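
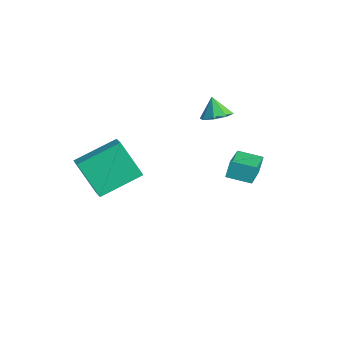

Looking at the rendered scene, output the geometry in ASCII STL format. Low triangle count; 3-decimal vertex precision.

solid 
facet normal 0.500 -0.049 -0.865
outer loop
vertex -0.373 2.958 0.914
vertex -0.868 3.396 0.603
vertex -0.239 3.498 0.961
endloop
endfacet
facet normal 0.415 -0.181 0.892
outer loop
vertex -0.373 2.958 0.914
vertex -0.239 3.498 0.961
vertex -1.372 3.444 1.477
endloop
endfacet
facet normal 0.500 -0.047 -0.865
outer loop
vertex -0.239 3.498 0.961
vertex -0.868 3.396 0.603
vertex -0.474 3.979 0.799
endloop
endfacet
facet normal 0.353 0.449 0.821
outer loop
vertex -0.239 3.498 0.961
vertex -0.474 3.979 0.799
vertex -1.372 3.444 1.477
endloop
endfacet
facet normal 0.501 -0.048 -0.864
outer loop
vertex -0.474 3.979 0.799
vertex -0.868 3.396 0.603
vertex -0.939 4.118 0.522
endloop
endfacet
facet normal -0.079 0.831 0.550
outer loop
vertex -0.474 3.979 0.799
vertex -0.939 4.118 0.522
vertex -1.372 3.444 1.477
endloop
endfacet
facet normal 0.500 -0.048 -0.865
outer loop
vertex -0.939 4.118 0.522
vertex -0.868 3.396 0.603
vertex -1.362 3.834 0.293
endloop
endfacet
facet normal -0.627 0.741 0.239
outer loop
vertex -0.939 4.118 0.522
vertex -1.362 3.834 0.293
vertex -1.372 3.444 1.477
endloop
endfacet
facet normal 0.500 -0.049 -0.865
outer loop
vertex -1.362 3.834 0.293
vertex -0.868 3.396 0.603
vertex -1.496 3.293 0.246
endloop
endfacet
facet normal -0.970 0.234 0.069
outer loop
vertex -1.362 3.834 0.293
vertex -1.496 3.293 0.246
vertex -1.372 3.444 1.477
endloop
endfacet
facet normal 0.500 -0.047 -0.865
outer loop
vertex -1.496 3.293 0.246
vertex -0.868 3.396 0.603
vertex -1.261 2.813 0.408
endloop
endfacet
facet normal -0.907 -0.397 0.140
outer loop
vertex -1.496 3.293 0.246
vertex -1.261 2.813 0.408
vertex -1.372 3.444 1.477
endloop
endfacet
facet normal 0.500 -0.048 -0.864
outer loop
vertex -1.261 2.813 0.408
vertex -0.868 3.396 0.603
vertex -0.796 2.674 0.685
endloop
endfacet
facet normal -0.477 -0.778 0.410
outer loop
vertex -1.261 2.813 0.408
vertex -0.796 2.674 0.685
vertex -1.372 3.444 1.477
endloop
endfacet
facet normal 0.500 -0.048 -0.864
outer loop
vertex -0.796 2.674 0.685
vertex -0.868 3.396 0.603
vertex -0.373 2.958 0.914
endloop
endfacet
facet normal 0.072 -0.689 0.722
outer loop
vertex -0.796 2.674 0.685
vertex -0.373 2.958 0.914
vertex -1.372 3.444 1.477
endloop
endfacet
facet normal -0.706 -0.694 0.143
outer loop
vertex 2.575 1.944 0.776
vertex 1.281 3.101 0.002
vertex 2.735 1.629 0.036
endloop
endfacet
facet normal 0.681 -0.610 0.407
outer loop
vertex 3.519 2.399 -0.122
vertex 2.575 1.944 0.776
vertex 2.735 1.629 0.036
endloop
endfacet
facet normal -0.706 -0.694 0.142
outer loop
vertex 2.735 1.629 0.036
vertex 1.281 3.101 0.002
vertex 1.442 2.786 -0.738
endloop
endfacet
facet normal 0.196 -0.385 -0.902
outer loop
vertex 1.442 2.786 -0.738
vertex 3.519 2.399 -0.122
vertex 2.735 1.629 0.036
endloop
endfacet
facet normal -0.196 0.384 0.902
outer loop
vertex 2.575 1.944 0.776
vertex 2.065 3.871 -0.156
vertex 1.281 3.101 0.002
endloop
endfacet
facet normal 0.681 -0.609 0.407
outer loop
vertex 3.358 2.714 0.618
vertex 2.575 1.944 0.776
vertex 3.519 2.399 -0.122
endloop
endfacet
facet normal -0.196 0.384 0.902
outer loop
vertex 3.358 2.714 0.618
vertex 2.065 3.871 -0.156
vertex 2.575 1.944 0.776
endloop
endfacet
facet normal -0.680 0.609 -0.407
outer loop
vertex 1.281 3.101 0.002
vertex 2.065 3.871 -0.156
vertex 1.442 2.786 -0.738
endloop
endfacet
facet normal 0.196 -0.384 -0.902
outer loop
vertex 2.225 3.556 -0.896
vertex 3.519 2.399 -0.122
vertex 1.442 2.786 -0.738
endloop
endfacet
facet normal -0.681 0.609 -0.407
outer loop
vertex 1.442 2.786 -0.738
vertex 2.065 3.871 -0.156
vertex 2.225 3.556 -0.896
endloop
endfacet
facet normal 0.706 0.694 -0.142
outer loop
vertex 2.225 3.556 -0.896
vertex 3.358 2.714 0.618
vertex 3.519 2.399 -0.122
endloop
endfacet
facet normal 0.706 0.694 -0.143
outer loop
vertex 2.065 3.871 -0.156
vertex 3.358 2.714 0.618
vertex 2.225 3.556 -0.896
endloop
endfacet
facet normal -0.512 -0.259 0.819
outer loop
vertex -2.46 -0.348 -0.743
vertex -3.238 -0.124 -1.159
vertex -2.636 -2.328 -1.479
endloop
endfacet
facet normal 0.855 -0.246 0.457
outer loop
vertex -1.622 -1.816 -3.101
vertex -2.46 -0.348 -0.743
vertex -2.636 -2.328 -1.479
endloop
endfacet
facet normal -0.512 -0.259 0.819
outer loop
vertex -2.636 -2.328 -1.479
vertex -3.238 -0.124 -1.159
vertex -3.414 -2.105 -1.895
endloop
endfacet
facet normal -0.083 -0.934 -0.347
outer loop
vertex -3.414 -2.105 -1.895
vertex -1.622 -1.816 -3.101
vertex -2.636 -2.328 -1.479
endloop
endfacet
facet normal 0.083 0.934 0.347
outer loop
vertex -2.46 -0.348 -0.743
vertex -2.224 0.388 -2.781
vertex -3.238 -0.124 -1.159
endloop
endfacet
facet normal 0.855 -0.246 0.457
outer loop
vertex -1.446 0.165 -2.365
vertex -2.46 -0.348 -0.743
vertex -1.622 -1.816 -3.101
endloop
endfacet
facet normal 0.082 0.934 0.347
outer loop
vertex -1.446 0.165 -2.365
vertex -2.224 0.388 -2.781
vertex -2.46 -0.348 -0.743
endloop
endfacet
facet normal -0.855 0.246 -0.457
outer loop
vertex -3.238 -0.124 -1.159
vertex -2.224 0.388 -2.781
vertex -3.414 -2.105 -1.895
endloop
endfacet
facet normal -0.083 -0.934 -0.347
outer loop
vertex -2.4 -1.592 -3.517
vertex -1.622 -1.816 -3.101
vertex -3.414 -2.105 -1.895
endloop
endfacet
facet normal -0.855 0.246 -0.457
outer loop
vertex -3.414 -2.105 -1.895
vertex -2.224 0.388 -2.781
vertex -2.4 -1.592 -3.517
endloop
endfacet
facet normal 0.512 0.259 -0.819
outer loop
vertex -2.4 -1.592 -3.517
vertex -1.446 0.165 -2.365
vertex -1.622 -1.816 -3.101
endloop
endfacet
facet normal 0.512 0.259 -0.819
outer loop
vertex -2.224 0.388 -2.781
vertex -1.446 0.165 -2.365
vertex -2.4 -1.592 -3.517
endloop
endfacet

endsolid


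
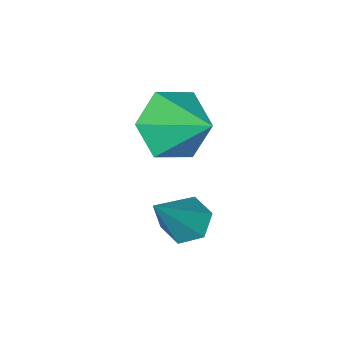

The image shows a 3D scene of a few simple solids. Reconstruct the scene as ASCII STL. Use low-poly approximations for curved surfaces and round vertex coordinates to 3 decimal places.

solid 
facet normal -0.061 -0.800 -0.597
outer loop
vertex 2.421 -3.425 -0.712
vertex 1.622 -3.128 -1.028
vertex 2.394 -2.88 -1.44
endloop
endfacet
facet normal 0.919 0.331 0.214
outer loop
vertex 2.421 -3.425 -0.712
vertex 2.394 -2.88 -1.44
vertex 1.718 -1.872 -0.092
endloop
endfacet
facet normal -0.061 -0.801 -0.596
outer loop
vertex 2.394 -2.88 -1.44
vertex 1.622 -3.128 -1.028
vertex 1.595 -2.583 -1.757
endloop
endfacet
facet normal 0.451 0.808 -0.379
outer loop
vertex 2.394 -2.88 -1.44
vertex 1.595 -2.583 -1.757
vertex 1.718 -1.872 -0.092
endloop
endfacet
facet normal -0.061 -0.801 -0.596
outer loop
vertex 1.595 -2.583 -1.757
vertex 1.622 -3.128 -1.028
vertex 0.822 -2.831 -1.345
endloop
endfacet
facet normal -0.441 0.837 -0.325
outer loop
vertex 1.595 -2.583 -1.757
vertex 0.822 -2.831 -1.345
vertex 1.718 -1.872 -0.092
endloop
endfacet
facet normal -0.061 -0.800 -0.597
outer loop
vertex 0.822 -2.831 -1.345
vertex 1.622 -3.128 -1.028
vertex 0.849 -3.376 -0.617
endloop
endfacet
facet normal -0.864 0.387 0.322
outer loop
vertex 0.822 -2.831 -1.345
vertex 0.849 -3.376 -0.617
vertex 1.718 -1.872 -0.092
endloop
endfacet
facet normal -0.061 -0.800 -0.597
outer loop
vertex 0.849 -3.376 -0.617
vertex 1.622 -3.128 -1.028
vertex 1.649 -3.673 -0.3
endloop
endfacet
facet normal -0.396 -0.090 0.914
outer loop
vertex 0.849 -3.376 -0.617
vertex 1.649 -3.673 -0.3
vertex 1.718 -1.872 -0.092
endloop
endfacet
facet normal -0.061 -0.800 -0.597
outer loop
vertex 1.649 -3.673 -0.3
vertex 1.622 -3.128 -1.028
vertex 2.421 -3.425 -0.712
endloop
endfacet
facet normal 0.497 -0.118 0.860
outer loop
vertex 1.649 -3.673 -0.3
vertex 2.421 -3.425 -0.712
vertex 1.718 -1.872 -0.092
endloop
endfacet
facet normal -0.595 -0.099 -0.798
outer loop
vertex 2.615 -1.901 -3.529
vertex 2.188 -2.117 -3.184
vertex 2.223 -1.537 -3.282
endloop
endfacet
facet normal 0.598 0.777 -0.196
outer loop
vertex 2.615 -1.901 -3.529
vertex 2.223 -1.537 -3.282
vertex 3.252 -1.943 -1.756
endloop
endfacet
facet normal -0.595 -0.099 -0.798
outer loop
vertex 2.223 -1.537 -3.282
vertex 2.188 -2.117 -3.184
vertex 1.796 -1.753 -2.937
endloop
endfacet
facet normal -0.173 0.917 0.360
outer loop
vertex 2.223 -1.537 -3.282
vertex 1.796 -1.753 -2.937
vertex 3.252 -1.943 -1.756
endloop
endfacet
facet normal -0.594 -0.098 -0.799
outer loop
vertex 1.796 -1.753 -2.937
vertex 2.188 -2.117 -3.184
vertex 1.761 -2.333 -2.84
endloop
endfacet
facet normal -0.608 0.167 0.776
outer loop
vertex 1.796 -1.753 -2.937
vertex 1.761 -2.333 -2.84
vertex 3.252 -1.943 -1.756
endloop
endfacet
facet normal -0.594 -0.098 -0.799
outer loop
vertex 1.761 -2.333 -2.84
vertex 2.188 -2.117 -3.184
vertex 2.153 -2.698 -3.087
endloop
endfacet
facet normal -0.273 -0.723 0.635
outer loop
vertex 1.761 -2.333 -2.84
vertex 2.153 -2.698 -3.087
vertex 3.252 -1.943 -1.756
endloop
endfacet
facet normal -0.595 -0.097 -0.798
outer loop
vertex 2.153 -2.698 -3.087
vertex 2.188 -2.117 -3.184
vertex 2.58 -2.482 -3.432
endloop
endfacet
facet normal 0.499 -0.863 0.077
outer loop
vertex 2.153 -2.698 -3.087
vertex 2.58 -2.482 -3.432
vertex 3.252 -1.943 -1.756
endloop
endfacet
facet normal -0.595 -0.097 -0.798
outer loop
vertex 2.58 -2.482 -3.432
vertex 2.188 -2.117 -3.184
vertex 2.615 -1.901 -3.529
endloop
endfacet
facet normal 0.934 -0.113 -0.338
outer loop
vertex 2.58 -2.482 -3.432
vertex 2.615 -1.901 -3.529
vertex 3.252 -1.943 -1.756
endloop
endfacet

endsolid


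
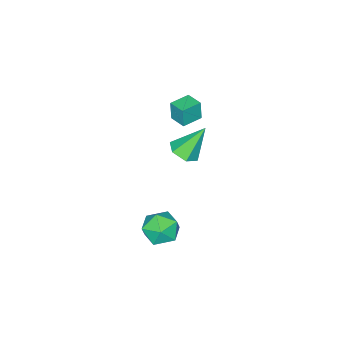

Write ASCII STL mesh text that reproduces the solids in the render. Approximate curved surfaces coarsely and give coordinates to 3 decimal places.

solid 
facet normal 0.128 0.906 0.405
outer loop
vertex 0.555 -0.514 -3.493
vertex 0.009 -0.86 -2.546
vertex 1.146 -0.983 -2.63
endloop
endfacet
facet normal 0.660 0.750 -0.044
outer loop
vertex 0.555 -0.514 -3.493
vertex 1.146 -0.983 -2.63
vertex 1.393 -1.264 -3.713
endloop
endfacet
facet normal 0.376 0.622 -0.687
outer loop
vertex 0.555 -0.514 -3.493
vertex 1.393 -1.264 -3.713
vertex 0.41 -1.316 -4.299
endloop
endfacet
facet normal -0.331 0.698 -0.635
outer loop
vertex 0.555 -0.514 -3.493
vertex 0.41 -1.316 -4.299
vertex -0.446 -1.066 -3.578
endloop
endfacet
facet normal -0.485 0.874 0.039
outer loop
vertex 0.555 -0.514 -3.493
vertex -0.446 -1.066 -3.578
vertex 0.009 -0.86 -2.546
endloop
endfacet
facet normal 0.972 0.150 0.183
outer loop
vertex 1.393 -1.264 -3.713
vertex 1.146 -0.983 -2.63
vertex 1.366 -2.074 -2.902
endloop
endfacet
facet normal 0.111 0.402 0.909
outer loop
vertex 1.146 -0.983 -2.63
vertex 0.009 -0.86 -2.546
vertex 0.51 -1.824 -2.181
endloop
endfacet
facet normal -0.881 0.349 0.319
outer loop
vertex 0.009 -0.86 -2.546
vertex -0.446 -1.066 -3.578
vertex -0.473 -1.876 -2.767
endloop
endfacet
facet normal -0.632 0.065 -0.773
outer loop
vertex -0.446 -1.066 -3.578
vertex 0.41 -1.316 -4.299
vertex -0.226 -2.157 -3.85
endloop
endfacet
facet normal 0.513 -0.057 -0.856
outer loop
vertex 0.41 -1.316 -4.299
vertex 1.393 -1.264 -3.713
vertex 0.911 -2.28 -3.934
endloop
endfacet
facet normal 0.331 -0.698 0.635
outer loop
vertex 0.365 -2.626 -2.987
vertex 1.366 -2.074 -2.902
vertex 0.51 -1.824 -2.181
endloop
endfacet
facet normal -0.376 -0.622 0.687
outer loop
vertex 0.365 -2.626 -2.987
vertex 0.51 -1.824 -2.181
vertex -0.473 -1.876 -2.767
endloop
endfacet
facet normal -0.660 -0.750 0.044
outer loop
vertex 0.365 -2.626 -2.987
vertex -0.473 -1.876 -2.767
vertex -0.226 -2.157 -3.85
endloop
endfacet
facet normal -0.128 -0.906 -0.405
outer loop
vertex 0.365 -2.626 -2.987
vertex -0.226 -2.157 -3.85
vertex 0.911 -2.28 -3.934
endloop
endfacet
facet normal 0.485 -0.874 -0.039
outer loop
vertex 0.365 -2.626 -2.987
vertex 0.911 -2.28 -3.934
vertex 1.366 -2.074 -2.902
endloop
endfacet
facet normal 0.632 -0.065 0.773
outer loop
vertex 0.51 -1.824 -2.181
vertex 1.366 -2.074 -2.902
vertex 1.146 -0.983 -2.63
endloop
endfacet
facet normal -0.513 0.057 0.856
outer loop
vertex -0.473 -1.876 -2.767
vertex 0.51 -1.824 -2.181
vertex 0.009 -0.86 -2.546
endloop
endfacet
facet normal -0.972 -0.150 -0.183
outer loop
vertex -0.226 -2.157 -3.85
vertex -0.473 -1.876 -2.767
vertex -0.446 -1.066 -3.578
endloop
endfacet
facet normal -0.111 -0.402 -0.909
outer loop
vertex 0.911 -2.28 -3.934
vertex -0.226 -2.157 -3.85
vertex 0.41 -1.316 -4.299
endloop
endfacet
facet normal 0.881 -0.349 -0.319
outer loop
vertex 1.366 -2.074 -2.902
vertex 0.911 -2.28 -3.934
vertex 1.393 -1.264 -3.713
endloop
endfacet
facet normal -0.979 0.205 -0.010
outer loop
vertex -4.518 -3.874 2.927
vertex -4.31 -2.879 3.016
vertex -4.485 -3.774 1.732
endloop
endfacet
facet normal -0.204 -0.975 -0.087
outer loop
vertex -3.31 -4.021 1.744
vertex -4.518 -3.874 2.927
vertex -4.485 -3.774 1.732
endloop
endfacet
facet normal -0.979 0.206 -0.010
outer loop
vertex -4.485 -3.774 1.732
vertex -4.31 -2.879 3.016
vertex -4.277 -2.78 1.821
endloop
endfacet
facet normal 0.028 0.083 -0.996
outer loop
vertex -4.277 -2.78 1.821
vertex -3.31 -4.021 1.744
vertex -4.485 -3.774 1.732
endloop
endfacet
facet normal -0.028 -0.083 0.996
outer loop
vertex -4.518 -3.874 2.927
vertex -3.135 -3.126 3.028
vertex -4.31 -2.879 3.016
endloop
endfacet
facet normal -0.203 -0.975 -0.086
outer loop
vertex -3.343 -4.12 2.939
vertex -4.518 -3.874 2.927
vertex -3.31 -4.021 1.744
endloop
endfacet
facet normal -0.028 -0.083 0.996
outer loop
vertex -3.343 -4.12 2.939
vertex -3.135 -3.126 3.028
vertex -4.518 -3.874 2.927
endloop
endfacet
facet normal 0.204 0.975 0.086
outer loop
vertex -4.31 -2.879 3.016
vertex -3.135 -3.126 3.028
vertex -4.277 -2.78 1.821
endloop
endfacet
facet normal 0.028 0.083 -0.996
outer loop
vertex -3.102 -3.026 1.833
vertex -3.31 -4.021 1.744
vertex -4.277 -2.78 1.821
endloop
endfacet
facet normal 0.203 0.975 0.087
outer loop
vertex -4.277 -2.78 1.821
vertex -3.135 -3.126 3.028
vertex -3.102 -3.026 1.833
endloop
endfacet
facet normal 0.979 -0.205 0.010
outer loop
vertex -3.102 -3.026 1.833
vertex -3.343 -4.12 2.939
vertex -3.31 -4.021 1.744
endloop
endfacet
facet normal 0.979 -0.206 0.010
outer loop
vertex -3.135 -3.126 3.028
vertex -3.343 -4.12 2.939
vertex -3.102 -3.026 1.833
endloop
endfacet
facet normal 0.447 -0.322 -0.834
outer loop
vertex -0.248 -0.477 2.723
vertex -0.838 -1.126 2.657
vertex -0.994 -0.35 2.274
endloop
endfacet
facet normal 0.109 0.989 0.099
outer loop
vertex -0.248 -0.477 2.723
vertex -0.994 -0.35 2.274
vertex -1.742 -0.474 4.343
endloop
endfacet
facet normal 0.447 -0.322 -0.835
outer loop
vertex -0.994 -0.35 2.274
vertex -0.838 -1.126 2.657
vertex -1.585 -0.999 2.208
endloop
endfacet
facet normal -0.711 0.669 -0.217
outer loop
vertex -0.994 -0.35 2.274
vertex -1.585 -0.999 2.208
vertex -1.742 -0.474 4.343
endloop
endfacet
facet normal 0.447 -0.323 -0.834
outer loop
vertex -1.585 -0.999 2.208
vertex -0.838 -1.126 2.657
vertex -1.429 -1.775 2.592
endloop
endfacet
facet normal -0.978 -0.207 -0.021
outer loop
vertex -1.585 -0.999 2.208
vertex -1.429 -1.775 2.592
vertex -1.742 -0.474 4.343
endloop
endfacet
facet normal 0.447 -0.323 -0.834
outer loop
vertex -1.429 -1.775 2.592
vertex -0.838 -1.126 2.657
vertex -0.683 -1.902 3.041
endloop
endfacet
facet normal -0.424 -0.761 0.490
outer loop
vertex -1.429 -1.775 2.592
vertex -0.683 -1.902 3.041
vertex -1.742 -0.474 4.343
endloop
endfacet
facet normal 0.448 -0.323 -0.834
outer loop
vertex -0.683 -1.902 3.041
vertex -0.838 -1.126 2.657
vertex -0.092 -1.253 3.107
endloop
endfacet
facet normal 0.395 -0.442 0.806
outer loop
vertex -0.683 -1.902 3.041
vertex -0.092 -1.253 3.107
vertex -1.742 -0.474 4.343
endloop
endfacet
facet normal 0.448 -0.323 -0.834
outer loop
vertex -0.092 -1.253 3.107
vertex -0.838 -1.126 2.657
vertex -0.248 -0.477 2.723
endloop
endfacet
facet normal 0.662 0.435 0.610
outer loop
vertex -0.092 -1.253 3.107
vertex -0.248 -0.477 2.723
vertex -1.742 -0.474 4.343
endloop
endfacet

endsolid


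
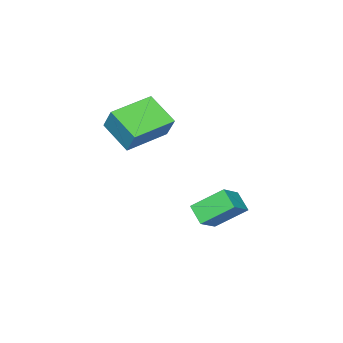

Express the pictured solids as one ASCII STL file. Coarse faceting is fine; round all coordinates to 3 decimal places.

solid 
facet normal -0.792 -0.057 -0.608
outer loop
vertex -3.216 2.446 -3.112
vertex -4.091 3.551 -2.075
vertex -2.845 3.265 -3.672
endloop
endfacet
facet normal 0.500 -0.632 -0.592
outer loop
vertex -1.689 3.349 -2.785
vertex -3.216 2.446 -3.112
vertex -2.845 3.265 -3.672
endloop
endfacet
facet normal -0.792 -0.057 -0.608
outer loop
vertex -2.845 3.265 -3.672
vertex -4.091 3.551 -2.075
vertex -3.72 4.371 -2.635
endloop
endfacet
facet normal 0.350 0.773 -0.529
outer loop
vertex -3.72 4.371 -2.635
vertex -1.689 3.349 -2.785
vertex -2.845 3.265 -3.672
endloop
endfacet
facet normal -0.350 -0.773 0.529
outer loop
vertex -3.216 2.446 -3.112
vertex -2.935 3.635 -1.188
vertex -4.091 3.551 -2.075
endloop
endfacet
facet normal 0.500 -0.631 -0.593
outer loop
vertex -2.06 2.529 -2.225
vertex -3.216 2.446 -3.112
vertex -1.689 3.349 -2.785
endloop
endfacet
facet normal -0.350 -0.773 0.529
outer loop
vertex -2.06 2.529 -2.225
vertex -2.935 3.635 -1.188
vertex -3.216 2.446 -3.112
endloop
endfacet
facet normal -0.501 0.631 0.593
outer loop
vertex -4.091 3.551 -2.075
vertex -2.935 3.635 -1.188
vertex -3.72 4.371 -2.635
endloop
endfacet
facet normal 0.350 0.773 -0.529
outer loop
vertex -2.564 4.454 -1.748
vertex -1.689 3.349 -2.785
vertex -3.72 4.371 -2.635
endloop
endfacet
facet normal -0.500 0.632 0.593
outer loop
vertex -3.72 4.371 -2.635
vertex -2.935 3.635 -1.188
vertex -2.564 4.454 -1.748
endloop
endfacet
facet normal 0.792 0.057 0.608
outer loop
vertex -2.564 4.454 -1.748
vertex -2.06 2.529 -2.225
vertex -1.689 3.349 -2.785
endloop
endfacet
facet normal 0.792 0.057 0.608
outer loop
vertex -2.935 3.635 -1.188
vertex -2.06 2.529 -2.225
vertex -2.564 4.454 -1.748
endloop
endfacet
facet normal -0.970 0.235 0.064
outer loop
vertex -2.612 0.053 3.388
vertex -2.306 1.535 2.569
vertex -2.829 -0.532 2.247
endloop
endfacet
facet normal -0.178 -0.862 0.476
outer loop
vertex -0.754 -1.035 2.111
vertex -2.612 0.053 3.388
vertex -2.829 -0.532 2.247
endloop
endfacet
facet normal -0.970 0.235 0.065
outer loop
vertex -2.829 -0.532 2.247
vertex -2.306 1.535 2.569
vertex -2.524 0.95 1.429
endloop
endfacet
facet normal -0.167 -0.450 -0.877
outer loop
vertex -2.524 0.95 1.429
vertex -0.754 -1.035 2.111
vertex -2.829 -0.532 2.247
endloop
endfacet
facet normal 0.167 0.450 0.877
outer loop
vertex -2.612 0.053 3.388
vertex -0.231 1.032 2.433
vertex -2.306 1.535 2.569
endloop
endfacet
facet normal -0.177 -0.861 0.476
outer loop
vertex -0.536 -0.45 3.251
vertex -2.612 0.053 3.388
vertex -0.754 -1.035 2.111
endloop
endfacet
facet normal 0.167 0.450 0.877
outer loop
vertex -0.536 -0.45 3.251
vertex -0.231 1.032 2.433
vertex -2.612 0.053 3.388
endloop
endfacet
facet normal 0.178 0.861 -0.476
outer loop
vertex -2.306 1.535 2.569
vertex -0.231 1.032 2.433
vertex -2.524 0.95 1.429
endloop
endfacet
facet normal -0.167 -0.450 -0.877
outer loop
vertex -0.448 0.447 1.292
vertex -0.754 -1.035 2.111
vertex -2.524 0.95 1.429
endloop
endfacet
facet normal 0.177 0.862 -0.476
outer loop
vertex -2.524 0.95 1.429
vertex -0.231 1.032 2.433
vertex -0.448 0.447 1.292
endloop
endfacet
facet normal 0.970 -0.236 -0.064
outer loop
vertex -0.448 0.447 1.292
vertex -0.536 -0.45 3.251
vertex -0.754 -1.035 2.111
endloop
endfacet
facet normal 0.970 -0.235 -0.064
outer loop
vertex -0.231 1.032 2.433
vertex -0.536 -0.45 3.251
vertex -0.448 0.447 1.292
endloop
endfacet

endsolid


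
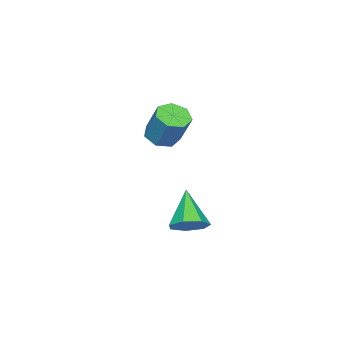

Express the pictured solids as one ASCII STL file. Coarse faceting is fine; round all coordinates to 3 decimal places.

solid 
facet normal 0.589 0.426 -0.687
outer loop
vertex 3.321 -0.811 -4.108
vertex 2.802 -0.355 -4.27
vertex 3.317 -0.286 -3.786
endloop
endfacet
facet normal 0.527 -0.441 0.726
outer loop
vertex 3.321 -0.811 -4.108
vertex 3.317 -0.286 -3.786
vertex 1.878 -1.025 -3.19
endloop
endfacet
facet normal 0.588 0.428 -0.687
outer loop
vertex 3.317 -0.286 -3.786
vertex 2.802 -0.355 -4.27
vertex 2.924 0.187 -3.828
endloop
endfacet
facet normal 0.240 0.282 0.929
outer loop
vertex 3.317 -0.286 -3.786
vertex 2.924 0.187 -3.828
vertex 1.878 -1.025 -3.19
endloop
endfacet
facet normal 0.588 0.427 -0.687
outer loop
vertex 2.924 0.187 -3.828
vertex 2.802 -0.355 -4.27
vertex 2.439 0.252 -4.203
endloop
endfacet
facet normal -0.395 0.671 0.627
outer loop
vertex 2.924 0.187 -3.828
vertex 2.439 0.252 -4.203
vertex 1.878 -1.025 -3.19
endloop
endfacet
facet normal 0.587 0.427 -0.688
outer loop
vertex 2.439 0.252 -4.203
vertex 2.802 -0.355 -4.27
vertex 2.227 -0.141 -4.628
endloop
endfacet
facet normal -0.900 0.433 0.048
outer loop
vertex 2.439 0.252 -4.203
vertex 2.227 -0.141 -4.628
vertex 1.878 -1.025 -3.19
endloop
endfacet
facet normal 0.587 0.427 -0.688
outer loop
vertex 2.227 -0.141 -4.628
vertex 2.802 -0.355 -4.27
vertex 2.448 -0.695 -4.783
endloop
endfacet
facet normal -0.893 -0.252 -0.372
outer loop
vertex 2.227 -0.141 -4.628
vertex 2.448 -0.695 -4.783
vertex 1.878 -1.025 -3.19
endloop
endfacet
facet normal 0.588 0.426 -0.688
outer loop
vertex 2.448 -0.695 -4.783
vertex 2.802 -0.355 -4.27
vertex 2.935 -0.993 -4.551
endloop
endfacet
facet normal -0.381 -0.869 -0.316
outer loop
vertex 2.448 -0.695 -4.783
vertex 2.935 -0.993 -4.551
vertex 1.878 -1.025 -3.19
endloop
endfacet
facet normal 0.588 0.425 -0.688
outer loop
vertex 2.935 -0.993 -4.551
vertex 2.802 -0.355 -4.27
vertex 3.321 -0.811 -4.108
endloop
endfacet
facet normal 0.251 -0.952 0.173
outer loop
vertex 2.935 -0.993 -4.551
vertex 3.321 -0.811 -4.108
vertex 1.878 -1.025 -3.19
endloop
endfacet
facet normal -0.192 -0.452 -0.871
outer loop
vertex -1.076 -4.028 -3.216
vertex -1.72 -4.16 -3.006
vertex -1.482 -3.607 -3.345
endloop
endfacet
facet normal 0.710 0.549 -0.441
outer loop
vertex -1.076 -4.028 -3.216
vertex -1.482 -3.607 -3.345
vertex -0.796 -3.369 -1.944
endloop
endfacet
facet normal 0.709 0.550 -0.441
outer loop
vertex -0.796 -3.369 -1.944
vertex -1.482 -3.607 -3.345
vertex -1.202 -2.948 -2.072
endloop
endfacet
facet normal 0.193 0.451 0.872
outer loop
vertex -0.796 -3.369 -1.944
vertex -1.202 -2.948 -2.072
vertex -1.44 -3.5 -1.734
endloop
endfacet
facet normal -0.193 -0.451 -0.871
outer loop
vertex -1.482 -3.607 -3.345
vertex -1.72 -4.16 -3.006
vertex -2.067 -3.602 -3.218
endloop
endfacet
facet normal -0.088 0.892 -0.443
outer loop
vertex -1.482 -3.607 -3.345
vertex -2.067 -3.602 -3.218
vertex -1.202 -2.948 -2.072
endloop
endfacet
facet normal -0.088 0.892 -0.443
outer loop
vertex -1.202 -2.948 -2.072
vertex -2.067 -3.602 -3.218
vertex -1.787 -2.943 -1.946
endloop
endfacet
facet normal 0.192 0.451 0.872
outer loop
vertex -1.202 -2.948 -2.072
vertex -1.787 -2.943 -1.946
vertex -1.44 -3.5 -1.734
endloop
endfacet
facet normal -0.192 -0.451 -0.872
outer loop
vertex -2.067 -3.602 -3.218
vertex -1.72 -4.16 -3.006
vertex -2.391 -4.017 -2.932
endloop
endfacet
facet normal -0.819 0.563 -0.111
outer loop
vertex -2.067 -3.602 -3.218
vertex -2.391 -4.017 -2.932
vertex -1.787 -2.943 -1.946
endloop
endfacet
facet normal -0.819 0.563 -0.111
outer loop
vertex -1.787 -2.943 -1.946
vertex -2.391 -4.017 -2.932
vertex -2.111 -3.358 -1.66
endloop
endfacet
facet normal 0.192 0.451 0.872
outer loop
vertex -1.787 -2.943 -1.946
vertex -2.111 -3.358 -1.66
vertex -1.44 -3.5 -1.734
endloop
endfacet
facet normal -0.192 -0.451 -0.872
outer loop
vertex -2.391 -4.017 -2.932
vertex -1.72 -4.16 -3.006
vertex -2.21 -4.539 -2.702
endloop
endfacet
facet normal -0.934 -0.190 0.304
outer loop
vertex -2.391 -4.017 -2.932
vertex -2.21 -4.539 -2.702
vertex -2.111 -3.358 -1.66
endloop
endfacet
facet normal -0.933 -0.191 0.305
outer loop
vertex -2.111 -3.358 -1.66
vertex -2.21 -4.539 -2.702
vertex -1.929 -3.88 -1.43
endloop
endfacet
facet normal 0.192 0.451 0.872
outer loop
vertex -2.111 -3.358 -1.66
vertex -1.929 -3.88 -1.43
vertex -1.44 -3.5 -1.734
endloop
endfacet
facet normal -0.191 -0.452 -0.871
outer loop
vertex -2.21 -4.539 -2.702
vertex -1.72 -4.16 -3.006
vertex -1.66 -4.775 -2.7
endloop
endfacet
facet normal -0.345 -0.800 0.491
outer loop
vertex -2.21 -4.539 -2.702
vertex -1.66 -4.775 -2.7
vertex -1.929 -3.88 -1.43
endloop
endfacet
facet normal -0.345 -0.800 0.491
outer loop
vertex -1.929 -3.88 -1.43
vertex -1.66 -4.775 -2.7
vertex -1.379 -4.116 -1.428
endloop
endfacet
facet normal 0.191 0.452 0.871
outer loop
vertex -1.929 -3.88 -1.43
vertex -1.379 -4.116 -1.428
vertex -1.44 -3.5 -1.734
endloop
endfacet
facet normal -0.192 -0.452 -0.871
outer loop
vertex -1.66 -4.775 -2.7
vertex -1.72 -4.16 -3.006
vertex -1.155 -4.548 -2.929
endloop
endfacet
facet normal 0.503 -0.808 0.308
outer loop
vertex -1.66 -4.775 -2.7
vertex -1.155 -4.548 -2.929
vertex -1.379 -4.116 -1.428
endloop
endfacet
facet normal 0.503 -0.807 0.308
outer loop
vertex -1.379 -4.116 -1.428
vertex -1.155 -4.548 -2.929
vertex -0.875 -3.889 -1.657
endloop
endfacet
facet normal 0.192 0.452 0.871
outer loop
vertex -1.379 -4.116 -1.428
vertex -0.875 -3.889 -1.657
vertex -1.44 -3.5 -1.734
endloop
endfacet
facet normal -0.192 -0.452 -0.871
outer loop
vertex -1.155 -4.548 -2.929
vertex -1.72 -4.16 -3.006
vertex -1.076 -4.028 -3.216
endloop
endfacet
facet normal 0.973 -0.207 -0.107
outer loop
vertex -1.155 -4.548 -2.929
vertex -1.076 -4.028 -3.216
vertex -0.875 -3.889 -1.657
endloop
endfacet
facet normal 0.973 -0.207 -0.107
outer loop
vertex -0.875 -3.889 -1.657
vertex -1.076 -4.028 -3.216
vertex -0.796 -3.369 -1.944
endloop
endfacet
facet normal 0.192 0.452 0.871
outer loop
vertex -0.875 -3.889 -1.657
vertex -0.796 -3.369 -1.944
vertex -1.44 -3.5 -1.734
endloop
endfacet

endsolid


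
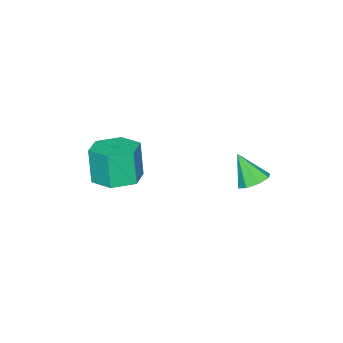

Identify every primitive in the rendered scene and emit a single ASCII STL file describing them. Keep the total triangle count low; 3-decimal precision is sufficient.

solid 
facet normal 0.115 0.170 -0.979
outer loop
vertex 0.797 -2.054 -3.974
vertex -0.055 -1.44 -3.967
vertex 0.893 -1.026 -3.784
endloop
endfacet
facet normal 0.989 -0.110 0.098
outer loop
vertex 0.797 -2.054 -3.974
vertex 0.893 -1.026 -3.784
vertex 0.606 -2.335 -2.359
endloop
endfacet
facet normal 0.989 -0.110 0.098
outer loop
vertex 0.606 -2.335 -2.359
vertex 0.893 -1.026 -3.784
vertex 0.702 -1.306 -2.169
endloop
endfacet
facet normal -0.116 -0.170 0.979
outer loop
vertex 0.606 -2.335 -2.359
vertex 0.702 -1.306 -2.169
vertex -0.245 -1.72 -2.353
endloop
endfacet
facet normal 0.115 0.170 -0.979
outer loop
vertex 0.893 -1.026 -3.784
vertex -0.055 -1.44 -3.967
vertex 0.041 -0.411 -3.777
endloop
endfacet
facet normal 0.574 0.793 0.205
outer loop
vertex 0.893 -1.026 -3.784
vertex 0.041 -0.411 -3.777
vertex 0.702 -1.306 -2.169
endloop
endfacet
facet normal 0.574 0.793 0.206
outer loop
vertex 0.702 -1.306 -2.169
vertex 0.041 -0.411 -3.777
vertex -0.149 -0.692 -2.163
endloop
endfacet
facet normal -0.116 -0.170 0.979
outer loop
vertex 0.702 -1.306 -2.169
vertex -0.149 -0.692 -2.163
vertex -0.245 -1.72 -2.353
endloop
endfacet
facet normal 0.116 0.170 -0.979
outer loop
vertex 0.041 -0.411 -3.777
vertex -0.055 -1.44 -3.967
vertex -0.906 -0.825 -3.961
endloop
endfacet
facet normal -0.416 0.903 0.108
outer loop
vertex 0.041 -0.411 -3.777
vertex -0.906 -0.825 -3.961
vertex -0.149 -0.692 -2.163
endloop
endfacet
facet normal -0.415 0.903 0.108
outer loop
vertex -0.149 -0.692 -2.163
vertex -0.906 -0.825 -3.961
vertex -1.097 -1.106 -2.346
endloop
endfacet
facet normal -0.115 -0.170 0.979
outer loop
vertex -0.149 -0.692 -2.163
vertex -1.097 -1.106 -2.346
vertex -0.245 -1.72 -2.353
endloop
endfacet
facet normal 0.116 0.170 -0.979
outer loop
vertex -0.906 -0.825 -3.961
vertex -0.055 -1.44 -3.967
vertex -1.002 -1.854 -4.151
endloop
endfacet
facet normal -0.989 0.110 -0.098
outer loop
vertex -0.906 -0.825 -3.961
vertex -1.002 -1.854 -4.151
vertex -1.097 -1.106 -2.346
endloop
endfacet
facet normal -0.989 0.110 -0.098
outer loop
vertex -1.097 -1.106 -2.346
vertex -1.002 -1.854 -4.151
vertex -1.193 -2.134 -2.536
endloop
endfacet
facet normal -0.115 -0.170 0.979
outer loop
vertex -1.097 -1.106 -2.346
vertex -1.193 -2.134 -2.536
vertex -0.245 -1.72 -2.353
endloop
endfacet
facet normal 0.116 0.170 -0.979
outer loop
vertex -1.002 -1.854 -4.151
vertex -0.055 -1.44 -3.967
vertex -0.151 -2.468 -4.157
endloop
endfacet
facet normal -0.574 -0.793 -0.205
outer loop
vertex -1.002 -1.854 -4.151
vertex -0.151 -2.468 -4.157
vertex -1.193 -2.134 -2.536
endloop
endfacet
facet normal -0.574 -0.793 -0.206
outer loop
vertex -1.193 -2.134 -2.536
vertex -0.151 -2.468 -4.157
vertex -0.341 -2.749 -2.543
endloop
endfacet
facet normal -0.115 -0.170 0.979
outer loop
vertex -1.193 -2.134 -2.536
vertex -0.341 -2.749 -2.543
vertex -0.245 -1.72 -2.353
endloop
endfacet
facet normal 0.115 0.170 -0.979
outer loop
vertex -0.151 -2.468 -4.157
vertex -0.055 -1.44 -3.967
vertex 0.797 -2.054 -3.974
endloop
endfacet
facet normal 0.415 -0.903 -0.108
outer loop
vertex -0.151 -2.468 -4.157
vertex 0.797 -2.054 -3.974
vertex -0.341 -2.749 -2.543
endloop
endfacet
facet normal 0.416 -0.903 -0.108
outer loop
vertex -0.341 -2.749 -2.543
vertex 0.797 -2.054 -3.974
vertex 0.606 -2.335 -2.359
endloop
endfacet
facet normal -0.116 -0.170 0.979
outer loop
vertex -0.341 -2.749 -2.543
vertex 0.606 -2.335 -2.359
vertex -0.245 -1.72 -2.353
endloop
endfacet
facet normal 0.002 0.553 -0.833
outer loop
vertex -2.345 3.661 -3.339
vertex -2.738 3.169 -3.667
vertex -2.878 3.749 -3.282
endloop
endfacet
facet normal 0.176 0.523 0.834
outer loop
vertex -2.345 3.661 -3.339
vertex -2.878 3.749 -3.282
vertex -2.742 2.351 -2.433
endloop
endfacet
facet normal 0.003 0.554 -0.833
outer loop
vertex -2.878 3.749 -3.282
vertex -2.738 3.169 -3.667
vertex -3.329 3.497 -3.451
endloop
endfacet
facet normal -0.512 0.409 0.756
outer loop
vertex -2.878 3.749 -3.282
vertex -3.329 3.497 -3.451
vertex -2.742 2.351 -2.433
endloop
endfacet
facet normal 0.002 0.553 -0.833
outer loop
vertex -3.329 3.497 -3.451
vertex -2.738 3.169 -3.667
vertex -3.434 3.053 -3.746
endloop
endfacet
facet normal -0.898 -0.075 0.433
outer loop
vertex -3.329 3.497 -3.451
vertex -3.434 3.053 -3.746
vertex -2.742 2.351 -2.433
endloop
endfacet
facet normal 0.003 0.552 -0.834
outer loop
vertex -3.434 3.053 -3.746
vertex -2.738 3.169 -3.667
vertex -3.131 2.677 -3.994
endloop
endfacet
facet normal -0.760 -0.648 0.054
outer loop
vertex -3.434 3.053 -3.746
vertex -3.131 2.677 -3.994
vertex -2.742 2.351 -2.433
endloop
endfacet
facet normal 0.002 0.552 -0.834
outer loop
vertex -3.131 2.677 -3.994
vertex -2.738 3.169 -3.667
vertex -2.598 2.589 -4.051
endloop
endfacet
facet normal -0.177 -0.971 -0.159
outer loop
vertex -3.131 2.677 -3.994
vertex -2.598 2.589 -4.051
vertex -2.742 2.351 -2.433
endloop
endfacet
facet normal 0.002 0.552 -0.834
outer loop
vertex -2.598 2.589 -4.051
vertex -2.738 3.169 -3.667
vertex -2.147 2.841 -3.883
endloop
endfacet
facet normal 0.509 -0.857 -0.081
outer loop
vertex -2.598 2.589 -4.051
vertex -2.147 2.841 -3.883
vertex -2.742 2.351 -2.433
endloop
endfacet
facet normal 0.003 0.554 -0.832
outer loop
vertex -2.147 2.841 -3.883
vertex -2.738 3.169 -3.667
vertex -2.042 3.285 -3.587
endloop
endfacet
facet normal 0.896 -0.373 0.242
outer loop
vertex -2.147 2.841 -3.883
vertex -2.042 3.285 -3.587
vertex -2.742 2.351 -2.433
endloop
endfacet
facet normal 0.004 0.553 -0.833
outer loop
vertex -2.042 3.285 -3.587
vertex -2.738 3.169 -3.667
vertex -2.345 3.661 -3.339
endloop
endfacet
facet normal 0.757 0.200 0.622
outer loop
vertex -2.042 3.285 -3.587
vertex -2.345 3.661 -3.339
vertex -2.742 2.351 -2.433
endloop
endfacet

endsolid


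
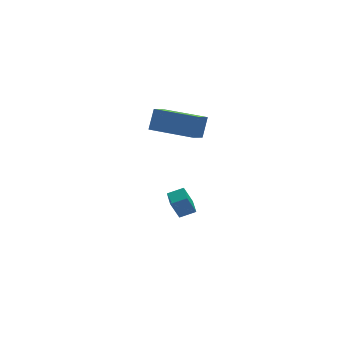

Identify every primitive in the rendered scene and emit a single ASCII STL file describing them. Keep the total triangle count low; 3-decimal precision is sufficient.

solid 
facet normal -0.613 -0.655 0.442
outer loop
vertex 3.932 1.507 3.854
vertex 2.453 2.926 3.907
vertex 3.57 1.168 2.85
endloop
endfacet
facet normal 0.721 -0.692 -0.026
outer loop
vertex 4.287 1.934 2.333
vertex 3.932 1.507 3.854
vertex 3.57 1.168 2.85
endloop
endfacet
facet normal -0.612 -0.655 0.443
outer loop
vertex 3.57 1.168 2.85
vertex 2.453 2.926 3.907
vertex 2.091 2.586 2.903
endloop
endfacet
facet normal -0.323 -0.303 -0.897
outer loop
vertex 2.091 2.586 2.903
vertex 4.287 1.934 2.333
vertex 3.57 1.168 2.85
endloop
endfacet
facet normal 0.323 0.303 0.897
outer loop
vertex 3.932 1.507 3.854
vertex 3.17 3.692 3.39
vertex 2.453 2.926 3.907
endloop
endfacet
facet normal 0.722 -0.692 -0.026
outer loop
vertex 4.649 2.274 3.337
vertex 3.932 1.507 3.854
vertex 4.287 1.934 2.333
endloop
endfacet
facet normal 0.323 0.303 0.897
outer loop
vertex 4.649 2.274 3.337
vertex 3.17 3.692 3.39
vertex 3.932 1.507 3.854
endloop
endfacet
facet normal -0.721 0.692 0.026
outer loop
vertex 2.453 2.926 3.907
vertex 3.17 3.692 3.39
vertex 2.091 2.586 2.903
endloop
endfacet
facet normal -0.323 -0.303 -0.897
outer loop
vertex 2.808 3.353 2.386
vertex 4.287 1.934 2.333
vertex 2.091 2.586 2.903
endloop
endfacet
facet normal -0.721 0.692 0.026
outer loop
vertex 2.091 2.586 2.903
vertex 3.17 3.692 3.39
vertex 2.808 3.353 2.386
endloop
endfacet
facet normal 0.612 0.655 -0.443
outer loop
vertex 2.808 3.353 2.386
vertex 4.649 2.274 3.337
vertex 4.287 1.934 2.333
endloop
endfacet
facet normal 0.612 0.655 -0.442
outer loop
vertex 3.17 3.692 3.39
vertex 4.649 2.274 3.337
vertex 2.808 3.353 2.386
endloop
endfacet
facet normal -0.890 0.226 -0.395
outer loop
vertex 3.306 3.268 -2.351
vertex 3.492 4.202 -2.235
vertex 3.747 3.301 -3.325
endloop
endfacet
facet normal -0.194 -0.974 -0.121
outer loop
vertex 4.468 3.118 -3.005
vertex 3.306 3.268 -2.351
vertex 3.747 3.301 -3.325
endloop
endfacet
facet normal -0.890 0.226 -0.395
outer loop
vertex 3.747 3.301 -3.325
vertex 3.492 4.202 -2.235
vertex 3.933 4.235 -3.209
endloop
endfacet
facet normal 0.412 0.031 -0.911
outer loop
vertex 3.933 4.235 -3.209
vertex 4.468 3.118 -3.005
vertex 3.747 3.301 -3.325
endloop
endfacet
facet normal -0.412 -0.031 0.911
outer loop
vertex 3.306 3.268 -2.351
vertex 4.213 4.019 -1.915
vertex 3.492 4.202 -2.235
endloop
endfacet
facet normal -0.194 -0.974 -0.121
outer loop
vertex 4.027 3.085 -2.031
vertex 3.306 3.268 -2.351
vertex 4.468 3.118 -3.005
endloop
endfacet
facet normal -0.412 -0.031 0.911
outer loop
vertex 4.027 3.085 -2.031
vertex 4.213 4.019 -1.915
vertex 3.306 3.268 -2.351
endloop
endfacet
facet normal 0.194 0.974 0.121
outer loop
vertex 3.492 4.202 -2.235
vertex 4.213 4.019 -1.915
vertex 3.933 4.235 -3.209
endloop
endfacet
facet normal 0.412 0.031 -0.911
outer loop
vertex 4.654 4.052 -2.889
vertex 4.468 3.118 -3.005
vertex 3.933 4.235 -3.209
endloop
endfacet
facet normal 0.194 0.974 0.121
outer loop
vertex 3.933 4.235 -3.209
vertex 4.213 4.019 -1.915
vertex 4.654 4.052 -2.889
endloop
endfacet
facet normal 0.890 -0.226 0.395
outer loop
vertex 4.654 4.052 -2.889
vertex 4.027 3.085 -2.031
vertex 4.468 3.118 -3.005
endloop
endfacet
facet normal 0.890 -0.226 0.395
outer loop
vertex 4.213 4.019 -1.915
vertex 4.027 3.085 -2.031
vertex 4.654 4.052 -2.889
endloop
endfacet

endsolid


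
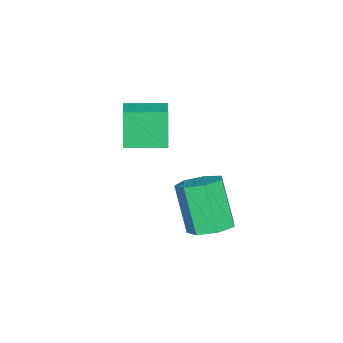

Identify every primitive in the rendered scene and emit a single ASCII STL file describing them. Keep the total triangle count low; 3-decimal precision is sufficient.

solid 
facet normal 0.275 0.381 -0.883
outer loop
vertex 4.64 2.424 0.132
vertex 4.19 3.115 0.29
vertex 4.995 2.961 0.474
endloop
endfacet
facet normal 0.829 -0.559 0.016
outer loop
vertex 4.64 2.424 0.132
vertex 4.995 2.961 0.474
vertex 4.1 1.673 1.871
endloop
endfacet
facet normal 0.829 -0.559 0.016
outer loop
vertex 4.1 1.673 1.871
vertex 4.995 2.961 0.474
vertex 4.455 2.21 2.213
endloop
endfacet
facet normal -0.274 -0.381 0.883
outer loop
vertex 4.1 1.673 1.871
vertex 4.455 2.21 2.213
vertex 3.65 2.365 2.03
endloop
endfacet
facet normal 0.275 0.381 -0.883
outer loop
vertex 4.995 2.961 0.474
vertex 4.19 3.115 0.29
vertex 4.744 3.614 0.678
endloop
endfacet
facet normal 0.898 0.227 0.377
outer loop
vertex 4.995 2.961 0.474
vertex 4.744 3.614 0.678
vertex 4.455 2.21 2.213
endloop
endfacet
facet normal 0.898 0.227 0.377
outer loop
vertex 4.455 2.21 2.213
vertex 4.744 3.614 0.678
vertex 4.204 2.863 2.417
endloop
endfacet
facet normal -0.274 -0.381 0.883
outer loop
vertex 4.455 2.21 2.213
vertex 4.204 2.863 2.417
vertex 3.65 2.365 2.03
endloop
endfacet
facet normal 0.275 0.381 -0.883
outer loop
vertex 4.744 3.614 0.678
vertex 4.19 3.115 0.29
vertex 4.076 3.892 0.59
endloop
endfacet
facet normal 0.291 0.842 0.454
outer loop
vertex 4.744 3.614 0.678
vertex 4.076 3.892 0.59
vertex 4.204 2.863 2.417
endloop
endfacet
facet normal 0.291 0.842 0.454
outer loop
vertex 4.204 2.863 2.417
vertex 4.076 3.892 0.59
vertex 3.536 3.141 2.329
endloop
endfacet
facet normal -0.275 -0.381 0.883
outer loop
vertex 4.204 2.863 2.417
vertex 3.536 3.141 2.329
vertex 3.65 2.365 2.03
endloop
endfacet
facet normal 0.274 0.381 -0.883
outer loop
vertex 4.076 3.892 0.59
vertex 4.19 3.115 0.29
vertex 3.494 3.585 0.277
endloop
endfacet
facet normal -0.536 0.823 0.189
outer loop
vertex 4.076 3.892 0.59
vertex 3.494 3.585 0.277
vertex 3.536 3.141 2.329
endloop
endfacet
facet normal -0.535 0.823 0.189
outer loop
vertex 3.536 3.141 2.329
vertex 3.494 3.585 0.277
vertex 2.953 2.834 2.016
endloop
endfacet
facet normal -0.274 -0.381 0.883
outer loop
vertex 3.536 3.141 2.329
vertex 2.953 2.834 2.016
vertex 3.65 2.365 2.03
endloop
endfacet
facet normal 0.274 0.381 -0.883
outer loop
vertex 3.494 3.585 0.277
vertex 4.19 3.115 0.29
vertex 3.436 2.924 -0.026
endloop
endfacet
facet normal -0.958 0.184 -0.219
outer loop
vertex 3.494 3.585 0.277
vertex 3.436 2.924 -0.026
vertex 2.953 2.834 2.016
endloop
endfacet
facet normal -0.958 0.183 -0.219
outer loop
vertex 2.953 2.834 2.016
vertex 3.436 2.924 -0.026
vertex 2.896 2.174 1.713
endloop
endfacet
facet normal -0.274 -0.382 0.883
outer loop
vertex 2.953 2.834 2.016
vertex 2.896 2.174 1.713
vertex 3.65 2.365 2.03
endloop
endfacet
facet normal 0.273 0.381 -0.883
outer loop
vertex 3.436 2.924 -0.026
vertex 4.19 3.115 0.29
vertex 3.946 2.408 -0.091
endloop
endfacet
facet normal -0.660 -0.594 -0.461
outer loop
vertex 3.436 2.924 -0.026
vertex 3.946 2.408 -0.091
vertex 2.896 2.174 1.713
endloop
endfacet
facet normal -0.660 -0.594 -0.461
outer loop
vertex 2.896 2.174 1.713
vertex 3.946 2.408 -0.091
vertex 3.406 1.657 1.649
endloop
endfacet
facet normal -0.275 -0.380 0.883
outer loop
vertex 2.896 2.174 1.713
vertex 3.406 1.657 1.649
vertex 3.65 2.365 2.03
endloop
endfacet
facet normal 0.275 0.381 -0.883
outer loop
vertex 3.946 2.408 -0.091
vertex 4.19 3.115 0.29
vertex 4.64 2.424 0.132
endloop
endfacet
facet normal 0.136 -0.924 -0.357
outer loop
vertex 3.946 2.408 -0.091
vertex 4.64 2.424 0.132
vertex 3.406 1.657 1.649
endloop
endfacet
facet normal 0.136 -0.924 -0.357
outer loop
vertex 3.406 1.657 1.649
vertex 4.64 2.424 0.132
vertex 4.1 1.673 1.871
endloop
endfacet
facet normal -0.274 -0.381 0.883
outer loop
vertex 3.406 1.657 1.649
vertex 4.1 1.673 1.871
vertex 3.65 2.365 2.03
endloop
endfacet
facet normal -0.827 -0.462 -0.320
outer loop
vertex 1.412 -1.775 3.158
vertex 0.663 -0.429 3.151
vertex 1.854 -1.537 1.671
endloop
endfacet
facet normal 0.487 -0.873 0.005
outer loop
vertex 2.937 -0.931 2.089
vertex 1.412 -1.775 3.158
vertex 1.854 -1.537 1.671
endloop
endfacet
facet normal -0.827 -0.463 -0.319
outer loop
vertex 1.854 -1.537 1.671
vertex 0.663 -0.429 3.151
vertex 1.104 -0.191 1.663
endloop
endfacet
facet normal 0.281 0.151 -0.948
outer loop
vertex 1.104 -0.191 1.663
vertex 2.937 -0.931 2.089
vertex 1.854 -1.537 1.671
endloop
endfacet
facet normal -0.281 -0.151 0.948
outer loop
vertex 1.412 -1.775 3.158
vertex 1.746 0.177 3.569
vertex 0.663 -0.429 3.151
endloop
endfacet
facet normal 0.487 -0.874 0.004
outer loop
vertex 2.496 -1.169 3.577
vertex 1.412 -1.775 3.158
vertex 2.937 -0.931 2.089
endloop
endfacet
facet normal -0.282 -0.151 0.948
outer loop
vertex 2.496 -1.169 3.577
vertex 1.746 0.177 3.569
vertex 1.412 -1.775 3.158
endloop
endfacet
facet normal -0.487 0.873 -0.005
outer loop
vertex 0.663 -0.429 3.151
vertex 1.746 0.177 3.569
vertex 1.104 -0.191 1.663
endloop
endfacet
facet normal 0.281 0.152 -0.948
outer loop
vertex 2.188 0.415 2.082
vertex 2.937 -0.931 2.089
vertex 1.104 -0.191 1.663
endloop
endfacet
facet normal -0.487 0.874 -0.005
outer loop
vertex 1.104 -0.191 1.663
vertex 1.746 0.177 3.569
vertex 2.188 0.415 2.082
endloop
endfacet
facet normal 0.827 0.462 0.319
outer loop
vertex 2.188 0.415 2.082
vertex 2.496 -1.169 3.577
vertex 2.937 -0.931 2.089
endloop
endfacet
facet normal 0.827 0.463 0.320
outer loop
vertex 1.746 0.177 3.569
vertex 2.496 -1.169 3.577
vertex 2.188 0.415 2.082
endloop
endfacet

endsolid


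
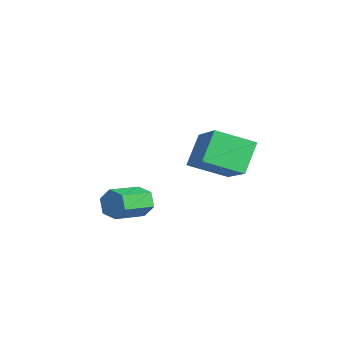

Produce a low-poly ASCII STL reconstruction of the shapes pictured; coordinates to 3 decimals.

solid 
facet normal -0.489 0.824 -0.288
outer loop
vertex -1.708 -1.467 1.152
vertex -1.887 -1.744 0.663
vertex -2.216 -1.768 1.153
endloop
endfacet
facet normal -0.145 0.248 0.958
outer loop
vertex -1.708 -1.467 1.152
vertex -2.216 -1.768 1.153
vertex -1.073 -2.538 1.526
endloop
endfacet
facet normal -0.145 0.248 0.958
outer loop
vertex -1.073 -2.538 1.526
vertex -2.216 -1.768 1.153
vertex -1.581 -2.839 1.527
endloop
endfacet
facet normal 0.489 -0.824 0.288
outer loop
vertex -1.073 -2.538 1.526
vertex -1.581 -2.839 1.527
vertex -1.253 -2.816 1.037
endloop
endfacet
facet normal -0.489 0.824 -0.288
outer loop
vertex -2.216 -1.768 1.153
vertex -1.887 -1.744 0.663
vertex -2.395 -2.045 0.664
endloop
endfacet
facet normal -0.818 -0.318 0.479
outer loop
vertex -2.216 -1.768 1.153
vertex -2.395 -2.045 0.664
vertex -1.581 -2.839 1.527
endloop
endfacet
facet normal -0.818 -0.318 0.479
outer loop
vertex -1.581 -2.839 1.527
vertex -2.395 -2.045 0.664
vertex -1.76 -3.116 1.038
endloop
endfacet
facet normal 0.488 -0.824 0.288
outer loop
vertex -1.581 -2.839 1.527
vertex -1.76 -3.116 1.038
vertex -1.253 -2.816 1.037
endloop
endfacet
facet normal -0.489 0.824 -0.288
outer loop
vertex -2.395 -2.045 0.664
vertex -1.887 -1.744 0.663
vertex -2.067 -2.022 0.174
endloop
endfacet
facet normal -0.673 -0.565 -0.477
outer loop
vertex -2.395 -2.045 0.664
vertex -2.067 -2.022 0.174
vertex -1.76 -3.116 1.038
endloop
endfacet
facet normal -0.673 -0.565 -0.477
outer loop
vertex -1.76 -3.116 1.038
vertex -2.067 -2.022 0.174
vertex -1.432 -3.093 0.548
endloop
endfacet
facet normal 0.488 -0.824 0.288
outer loop
vertex -1.76 -3.116 1.038
vertex -1.432 -3.093 0.548
vertex -1.253 -2.816 1.037
endloop
endfacet
facet normal -0.489 0.824 -0.288
outer loop
vertex -2.067 -2.022 0.174
vertex -1.887 -1.744 0.663
vertex -1.559 -1.721 0.173
endloop
endfacet
facet normal 0.145 -0.248 -0.958
outer loop
vertex -2.067 -2.022 0.174
vertex -1.559 -1.721 0.173
vertex -1.432 -3.093 0.548
endloop
endfacet
facet normal 0.145 -0.248 -0.958
outer loop
vertex -1.432 -3.093 0.548
vertex -1.559 -1.721 0.173
vertex -0.924 -2.792 0.547
endloop
endfacet
facet normal 0.489 -0.824 0.288
outer loop
vertex -1.432 -3.093 0.548
vertex -0.924 -2.792 0.547
vertex -1.253 -2.816 1.037
endloop
endfacet
facet normal -0.488 0.824 -0.288
outer loop
vertex -1.559 -1.721 0.173
vertex -1.887 -1.744 0.663
vertex -1.38 -1.444 0.662
endloop
endfacet
facet normal 0.818 0.318 -0.479
outer loop
vertex -1.559 -1.721 0.173
vertex -1.38 -1.444 0.662
vertex -0.924 -2.792 0.547
endloop
endfacet
facet normal 0.818 0.318 -0.479
outer loop
vertex -0.924 -2.792 0.547
vertex -1.38 -1.444 0.662
vertex -0.745 -2.515 1.036
endloop
endfacet
facet normal 0.489 -0.824 0.288
outer loop
vertex -0.924 -2.792 0.547
vertex -0.745 -2.515 1.036
vertex -1.253 -2.816 1.037
endloop
endfacet
facet normal -0.488 0.824 -0.288
outer loop
vertex -1.38 -1.444 0.662
vertex -1.887 -1.744 0.663
vertex -1.708 -1.467 1.152
endloop
endfacet
facet normal 0.673 0.565 0.477
outer loop
vertex -1.38 -1.444 0.662
vertex -1.708 -1.467 1.152
vertex -0.745 -2.515 1.036
endloop
endfacet
facet normal 0.673 0.565 0.477
outer loop
vertex -0.745 -2.515 1.036
vertex -1.708 -1.467 1.152
vertex -1.073 -2.538 1.526
endloop
endfacet
facet normal 0.489 -0.824 0.288
outer loop
vertex -0.745 -2.515 1.036
vertex -1.073 -2.538 1.526
vertex -1.253 -2.816 1.037
endloop
endfacet
facet normal -0.502 0.432 0.749
outer loop
vertex -4.954 0.886 1.791
vertex -3.169 0.981 2.931
vertex -4.653 2.246 1.208
endloop
endfacet
facet normal -0.842 -0.044 -0.538
outer loop
vertex -3.971 1.659 0.189
vertex -4.954 0.886 1.791
vertex -4.653 2.246 1.208
endloop
endfacet
facet normal -0.502 0.432 0.749
outer loop
vertex -4.653 2.246 1.208
vertex -3.169 0.981 2.931
vertex -2.869 2.341 2.348
endloop
endfacet
facet normal 0.199 0.901 -0.386
outer loop
vertex -2.869 2.341 2.348
vertex -3.971 1.659 0.189
vertex -4.653 2.246 1.208
endloop
endfacet
facet normal -0.199 -0.901 0.386
outer loop
vertex -4.954 0.886 1.791
vertex -2.487 0.394 1.912
vertex -3.169 0.981 2.931
endloop
endfacet
facet normal -0.842 -0.045 -0.538
outer loop
vertex -4.271 0.299 0.772
vertex -4.954 0.886 1.791
vertex -3.971 1.659 0.189
endloop
endfacet
facet normal -0.199 -0.901 0.386
outer loop
vertex -4.271 0.299 0.772
vertex -2.487 0.394 1.912
vertex -4.954 0.886 1.791
endloop
endfacet
facet normal 0.842 0.045 0.538
outer loop
vertex -3.169 0.981 2.931
vertex -2.487 0.394 1.912
vertex -2.869 2.341 2.348
endloop
endfacet
facet normal 0.199 0.901 -0.386
outer loop
vertex -2.186 1.754 1.329
vertex -3.971 1.659 0.189
vertex -2.869 2.341 2.348
endloop
endfacet
facet normal 0.842 0.045 0.538
outer loop
vertex -2.869 2.341 2.348
vertex -2.487 0.394 1.912
vertex -2.186 1.754 1.329
endloop
endfacet
facet normal 0.502 -0.432 -0.750
outer loop
vertex -2.186 1.754 1.329
vertex -4.271 0.299 0.772
vertex -3.971 1.659 0.189
endloop
endfacet
facet normal 0.502 -0.432 -0.749
outer loop
vertex -2.487 0.394 1.912
vertex -4.271 0.299 0.772
vertex -2.186 1.754 1.329
endloop
endfacet

endsolid


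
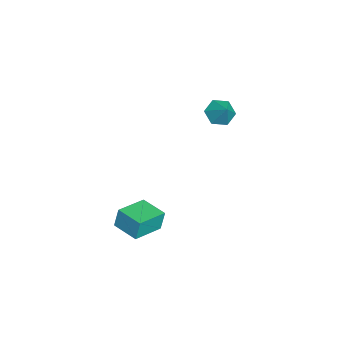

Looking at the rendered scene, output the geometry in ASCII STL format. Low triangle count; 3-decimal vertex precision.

solid 
facet normal -0.769 0.610 -0.190
outer loop
vertex 1.814 -1.534 -0.877
vertex 2.8 -0.331 -1.004
vertex 1.93 -1.753 -2.051
endloop
endfacet
facet normal -0.632 -0.770 0.081
outer loop
vertex 3.36 -2.889 -1.696
vertex 1.814 -1.534 -0.877
vertex 1.93 -1.753 -2.051
endloop
endfacet
facet normal -0.769 0.611 -0.190
outer loop
vertex 1.93 -1.753 -2.051
vertex 2.8 -0.331 -1.004
vertex 2.916 -0.551 -2.178
endloop
endfacet
facet normal 0.097 -0.183 -0.978
outer loop
vertex 2.916 -0.551 -2.178
vertex 3.36 -2.889 -1.696
vertex 1.93 -1.753 -2.051
endloop
endfacet
facet normal -0.097 0.183 0.978
outer loop
vertex 1.814 -1.534 -0.877
vertex 4.23 -1.467 -0.649
vertex 2.8 -0.331 -1.004
endloop
endfacet
facet normal -0.632 -0.771 0.082
outer loop
vertex 3.244 -2.669 -0.522
vertex 1.814 -1.534 -0.877
vertex 3.36 -2.889 -1.696
endloop
endfacet
facet normal -0.097 0.183 0.978
outer loop
vertex 3.244 -2.669 -0.522
vertex 4.23 -1.467 -0.649
vertex 1.814 -1.534 -0.877
endloop
endfacet
facet normal 0.632 0.770 -0.082
outer loop
vertex 2.8 -0.331 -1.004
vertex 4.23 -1.467 -0.649
vertex 2.916 -0.551 -2.178
endloop
endfacet
facet normal 0.097 -0.183 -0.978
outer loop
vertex 4.346 -1.686 -1.823
vertex 3.36 -2.889 -1.696
vertex 2.916 -0.551 -2.178
endloop
endfacet
facet normal 0.632 0.771 -0.081
outer loop
vertex 2.916 -0.551 -2.178
vertex 4.23 -1.467 -0.649
vertex 4.346 -1.686 -1.823
endloop
endfacet
facet normal 0.769 -0.610 0.190
outer loop
vertex 4.346 -1.686 -1.823
vertex 3.244 -2.669 -0.522
vertex 3.36 -2.889 -1.696
endloop
endfacet
facet normal 0.769 -0.611 0.190
outer loop
vertex 4.23 -1.467 -0.649
vertex 3.244 -2.669 -0.522
vertex 4.346 -1.686 -1.823
endloop
endfacet
facet normal -0.633 -0.322 -0.704
outer loop
vertex -3.266 2.457 1.305
vertex -3.737 2.027 1.925
vertex -3.937 2.87 1.719
endloop
endfacet
facet normal 0.472 0.875 -0.108
outer loop
vertex -3.266 2.457 1.305
vertex -3.937 2.87 1.719
vertex -2.903 2.453 2.855
endloop
endfacet
facet normal -0.632 -0.322 -0.705
outer loop
vertex -3.937 2.87 1.719
vertex -3.737 2.027 1.925
vertex -4.409 2.44 2.339
endloop
endfacet
facet normal -0.169 0.865 0.472
outer loop
vertex -3.937 2.87 1.719
vertex -4.409 2.44 2.339
vertex -2.903 2.453 2.855
endloop
endfacet
facet normal -0.632 -0.322 -0.705
outer loop
vertex -4.409 2.44 2.339
vertex -3.737 2.027 1.925
vertex -4.209 1.597 2.545
endloop
endfacet
facet normal -0.322 0.152 0.935
outer loop
vertex -4.409 2.44 2.339
vertex -4.209 1.597 2.545
vertex -2.903 2.453 2.855
endloop
endfacet
facet normal -0.632 -0.322 -0.705
outer loop
vertex -4.209 1.597 2.545
vertex -3.737 2.027 1.925
vertex -3.538 1.185 2.131
endloop
endfacet
facet normal 0.167 -0.551 0.818
outer loop
vertex -4.209 1.597 2.545
vertex -3.538 1.185 2.131
vertex -2.903 2.453 2.855
endloop
endfacet
facet normal -0.632 -0.322 -0.705
outer loop
vertex -3.538 1.185 2.131
vertex -3.737 2.027 1.925
vertex -3.066 1.615 1.511
endloop
endfacet
facet normal 0.807 -0.541 0.239
outer loop
vertex -3.538 1.185 2.131
vertex -3.066 1.615 1.511
vertex -2.903 2.453 2.855
endloop
endfacet
facet normal -0.633 -0.323 -0.704
outer loop
vertex -3.066 1.615 1.511
vertex -3.737 2.027 1.925
vertex -3.266 2.457 1.305
endloop
endfacet
facet normal 0.959 0.173 -0.224
outer loop
vertex -3.066 1.615 1.511
vertex -3.266 2.457 1.305
vertex -2.903 2.453 2.855
endloop
endfacet

endsolid


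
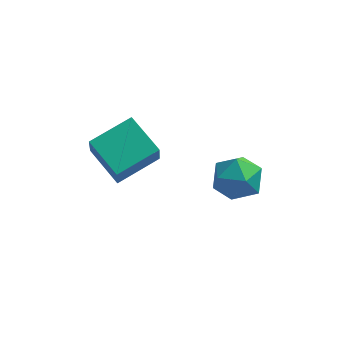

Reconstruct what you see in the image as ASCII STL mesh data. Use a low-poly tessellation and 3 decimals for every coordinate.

solid 
facet normal -0.847 0.409 -0.340
outer loop
vertex 3.235 2.873 -4.232
vertex 2.714 1.925 -4.076
vertex 2.751 2.667 -3.274
endloop
endfacet
facet normal -0.435 0.900 -0.026
outer loop
vertex 3.235 2.873 -4.232
vertex 2.751 2.667 -3.274
vertex 3.736 3.142 -3.297
endloop
endfacet
facet normal 0.193 0.911 -0.365
outer loop
vertex 3.235 2.873 -4.232
vertex 3.736 3.142 -3.297
vertex 4.308 2.693 -4.115
endloop
endfacet
facet normal 0.168 0.427 -0.889
outer loop
vertex 3.235 2.873 -4.232
vertex 4.308 2.693 -4.115
vertex 3.676 1.941 -4.596
endloop
endfacet
facet normal -0.474 0.117 -0.873
outer loop
vertex 3.235 2.873 -4.232
vertex 3.676 1.941 -4.596
vertex 2.714 1.925 -4.076
endloop
endfacet
facet normal -0.319 0.692 0.647
outer loop
vertex 3.736 3.142 -3.297
vertex 2.751 2.667 -3.274
vertex 3.524 2.359 -2.564
endloop
endfacet
facet normal -0.985 -0.101 0.139
outer loop
vertex 2.751 2.667 -3.274
vertex 2.714 1.925 -4.076
vertex 2.892 1.607 -3.045
endloop
endfacet
facet normal -0.382 -0.574 -0.724
outer loop
vertex 2.714 1.925 -4.076
vertex 3.676 1.941 -4.596
vertex 3.464 1.158 -3.863
endloop
endfacet
facet normal 0.658 -0.074 -0.749
outer loop
vertex 3.676 1.941 -4.596
vertex 4.308 2.693 -4.115
vertex 4.449 1.633 -3.886
endloop
endfacet
facet normal 0.698 0.710 0.098
outer loop
vertex 4.308 2.693 -4.115
vertex 3.736 3.142 -3.297
vertex 4.486 2.375 -3.084
endloop
endfacet
facet normal -0.168 -0.427 0.889
outer loop
vertex 3.965 1.427 -2.928
vertex 3.524 2.359 -2.564
vertex 2.892 1.607 -3.045
endloop
endfacet
facet normal -0.193 -0.911 0.365
outer loop
vertex 3.965 1.427 -2.928
vertex 2.892 1.607 -3.045
vertex 3.464 1.158 -3.863
endloop
endfacet
facet normal 0.435 -0.900 0.026
outer loop
vertex 3.965 1.427 -2.928
vertex 3.464 1.158 -3.863
vertex 4.449 1.633 -3.886
endloop
endfacet
facet normal 0.847 -0.409 0.340
outer loop
vertex 3.965 1.427 -2.928
vertex 4.449 1.633 -3.886
vertex 4.486 2.375 -3.084
endloop
endfacet
facet normal 0.474 -0.117 0.873
outer loop
vertex 3.965 1.427 -2.928
vertex 4.486 2.375 -3.084
vertex 3.524 2.359 -2.564
endloop
endfacet
facet normal -0.658 0.074 0.749
outer loop
vertex 2.892 1.607 -3.045
vertex 3.524 2.359 -2.564
vertex 2.751 2.667 -3.274
endloop
endfacet
facet normal -0.698 -0.710 -0.098
outer loop
vertex 3.464 1.158 -3.863
vertex 2.892 1.607 -3.045
vertex 2.714 1.925 -4.076
endloop
endfacet
facet normal 0.319 -0.692 -0.647
outer loop
vertex 4.449 1.633 -3.886
vertex 3.464 1.158 -3.863
vertex 3.676 1.941 -4.596
endloop
endfacet
facet normal 0.985 0.101 -0.139
outer loop
vertex 4.486 2.375 -3.084
vertex 4.449 1.633 -3.886
vertex 4.308 2.693 -4.115
endloop
endfacet
facet normal 0.382 0.574 0.724
outer loop
vertex 3.524 2.359 -2.564
vertex 4.486 2.375 -3.084
vertex 3.736 3.142 -3.297
endloop
endfacet
facet normal -0.756 -0.604 -0.254
outer loop
vertex -0.438 -1.309 0.042
vertex -1.568 -0.157 0.668
vertex -0.503 -0.734 -1.133
endloop
endfacet
facet normal 0.653 -0.666 -0.362
outer loop
vertex 0.888 0.377 -0.668
vertex -0.438 -1.309 0.042
vertex -0.503 -0.734 -1.133
endloop
endfacet
facet normal -0.756 -0.604 -0.253
outer loop
vertex -0.503 -0.734 -1.133
vertex -1.568 -0.157 0.668
vertex -1.633 0.418 -0.508
endloop
endfacet
facet normal -0.050 0.438 -0.898
outer loop
vertex -1.633 0.418 -0.508
vertex 0.888 0.377 -0.668
vertex -0.503 -0.734 -1.133
endloop
endfacet
facet normal 0.050 -0.438 0.897
outer loop
vertex -0.438 -1.309 0.042
vertex -0.177 0.954 1.133
vertex -1.568 -0.157 0.668
endloop
endfacet
facet normal 0.653 -0.666 -0.362
outer loop
vertex 0.953 -0.198 0.508
vertex -0.438 -1.309 0.042
vertex 0.888 0.377 -0.668
endloop
endfacet
facet normal 0.049 -0.438 0.897
outer loop
vertex 0.953 -0.198 0.508
vertex -0.177 0.954 1.133
vertex -0.438 -1.309 0.042
endloop
endfacet
facet normal -0.653 0.666 0.362
outer loop
vertex -1.568 -0.157 0.668
vertex -0.177 0.954 1.133
vertex -1.633 0.418 -0.508
endloop
endfacet
facet normal -0.050 0.439 -0.897
outer loop
vertex -0.242 1.529 -0.042
vertex 0.888 0.377 -0.668
vertex -1.633 0.418 -0.508
endloop
endfacet
facet normal -0.653 0.666 0.362
outer loop
vertex -1.633 0.418 -0.508
vertex -0.177 0.954 1.133
vertex -0.242 1.529 -0.042
endloop
endfacet
facet normal 0.756 0.604 0.253
outer loop
vertex -0.242 1.529 -0.042
vertex 0.953 -0.198 0.508
vertex 0.888 0.377 -0.668
endloop
endfacet
facet normal 0.756 0.604 0.254
outer loop
vertex -0.177 0.954 1.133
vertex 0.953 -0.198 0.508
vertex -0.242 1.529 -0.042
endloop
endfacet

endsolid


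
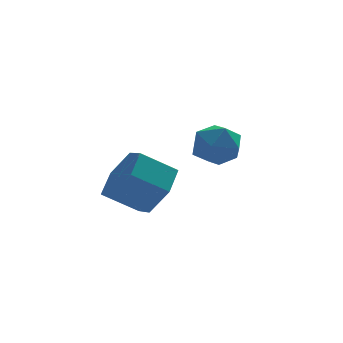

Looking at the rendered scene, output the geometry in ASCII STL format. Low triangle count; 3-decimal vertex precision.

solid 
facet normal 0.828 -0.107 -0.551
outer loop
vertex -0.603 -3.405 2.513
vertex -1.169 -3.184 1.62
vertex -0.698 -2.385 2.172
endloop
endfacet
facet normal 0.554 0.310 0.773
outer loop
vertex -0.603 -3.405 2.513
vertex -0.698 -2.385 2.172
vertex -1.746 -3.256 3.273
endloop
endfacet
facet normal 0.554 0.309 0.773
outer loop
vertex -1.746 -3.256 3.273
vertex -0.698 -2.385 2.172
vertex -1.84 -2.236 2.932
endloop
endfacet
facet normal -0.828 0.108 0.550
outer loop
vertex -1.746 -3.256 3.273
vertex -1.84 -2.236 2.932
vertex -2.311 -3.036 2.38
endloop
endfacet
facet normal 0.828 -0.108 -0.550
outer loop
vertex -0.698 -2.385 2.172
vertex -1.169 -3.184 1.62
vertex -1.263 -2.164 1.279
endloop
endfacet
facet normal 0.202 0.973 0.113
outer loop
vertex -0.698 -2.385 2.172
vertex -1.263 -2.164 1.279
vertex -1.84 -2.236 2.932
endloop
endfacet
facet normal 0.202 0.973 0.113
outer loop
vertex -1.84 -2.236 2.932
vertex -1.263 -2.164 1.279
vertex -2.405 -2.015 2.039
endloop
endfacet
facet normal -0.828 0.108 0.550
outer loop
vertex -1.84 -2.236 2.932
vertex -2.405 -2.015 2.039
vertex -2.311 -3.036 2.38
endloop
endfacet
facet normal 0.828 -0.108 -0.550
outer loop
vertex -1.263 -2.164 1.279
vertex -1.169 -3.184 1.62
vertex -1.734 -2.964 0.727
endloop
endfacet
facet normal -0.353 0.663 -0.660
outer loop
vertex -1.263 -2.164 1.279
vertex -1.734 -2.964 0.727
vertex -2.405 -2.015 2.039
endloop
endfacet
facet normal -0.352 0.663 -0.660
outer loop
vertex -2.405 -2.015 2.039
vertex -1.734 -2.964 0.727
vertex -2.877 -2.815 1.487
endloop
endfacet
facet normal -0.827 0.108 0.551
outer loop
vertex -2.405 -2.015 2.039
vertex -2.877 -2.815 1.487
vertex -2.311 -3.036 2.38
endloop
endfacet
facet normal 0.828 -0.108 -0.550
outer loop
vertex -1.734 -2.964 0.727
vertex -1.169 -3.184 1.62
vertex -1.64 -3.984 1.068
endloop
endfacet
facet normal -0.554 -0.309 -0.773
outer loop
vertex -1.734 -2.964 0.727
vertex -1.64 -3.984 1.068
vertex -2.877 -2.815 1.487
endloop
endfacet
facet normal -0.554 -0.310 -0.772
outer loop
vertex -2.877 -2.815 1.487
vertex -1.64 -3.984 1.068
vertex -2.782 -3.835 1.828
endloop
endfacet
facet normal -0.828 0.107 0.551
outer loop
vertex -2.877 -2.815 1.487
vertex -2.782 -3.835 1.828
vertex -2.311 -3.036 2.38
endloop
endfacet
facet normal 0.828 -0.108 -0.550
outer loop
vertex -1.64 -3.984 1.068
vertex -1.169 -3.184 1.62
vertex -1.075 -4.205 1.961
endloop
endfacet
facet normal -0.202 -0.973 -0.113
outer loop
vertex -1.64 -3.984 1.068
vertex -1.075 -4.205 1.961
vertex -2.782 -3.835 1.828
endloop
endfacet
facet normal -0.202 -0.973 -0.113
outer loop
vertex -2.782 -3.835 1.828
vertex -1.075 -4.205 1.961
vertex -2.217 -4.056 2.721
endloop
endfacet
facet normal -0.828 0.108 0.550
outer loop
vertex -2.782 -3.835 1.828
vertex -2.217 -4.056 2.721
vertex -2.311 -3.036 2.38
endloop
endfacet
facet normal 0.827 -0.108 -0.551
outer loop
vertex -1.075 -4.205 1.961
vertex -1.169 -3.184 1.62
vertex -0.603 -3.405 2.513
endloop
endfacet
facet normal 0.353 -0.663 0.660
outer loop
vertex -1.075 -4.205 1.961
vertex -0.603 -3.405 2.513
vertex -2.217 -4.056 2.721
endloop
endfacet
facet normal 0.353 -0.663 0.660
outer loop
vertex -2.217 -4.056 2.721
vertex -0.603 -3.405 2.513
vertex -1.746 -3.256 3.273
endloop
endfacet
facet normal -0.828 0.108 0.550
outer loop
vertex -2.217 -4.056 2.721
vertex -1.746 -3.256 3.273
vertex -2.311 -3.036 2.38
endloop
endfacet
facet normal -0.948 0.294 0.119
outer loop
vertex 0.977 0.678 2.149
vertex 0.675 -0.193 1.894
vertex 0.851 0.003 2.814
endloop
endfacet
facet normal -0.515 0.648 0.561
outer loop
vertex 0.977 0.678 2.149
vertex 0.851 0.003 2.814
vertex 1.616 0.576 2.854
endloop
endfacet
facet normal -0.025 0.986 0.165
outer loop
vertex 0.977 0.678 2.149
vertex 1.616 0.576 2.854
vertex 1.913 0.734 1.958
endloop
endfacet
facet normal -0.156 0.840 -0.520
outer loop
vertex 0.977 0.678 2.149
vertex 1.913 0.734 1.958
vertex 1.331 0.259 1.365
endloop
endfacet
facet normal -0.727 0.413 -0.549
outer loop
vertex 0.977 0.678 2.149
vertex 1.331 0.259 1.365
vertex 0.675 -0.193 1.894
endloop
endfacet
facet normal -0.178 0.170 0.969
outer loop
vertex 1.616 0.576 2.854
vertex 0.851 0.003 2.814
vertex 1.709 -0.359 3.035
endloop
endfacet
facet normal -0.879 -0.403 0.254
outer loop
vertex 0.851 0.003 2.814
vertex 0.675 -0.193 1.894
vertex 1.127 -0.834 2.442
endloop
endfacet
facet normal -0.521 -0.212 -0.827
outer loop
vertex 0.675 -0.193 1.894
vertex 1.331 0.259 1.365
vertex 1.424 -0.676 1.546
endloop
endfacet
facet normal 0.403 0.479 -0.780
outer loop
vertex 1.331 0.259 1.365
vertex 1.913 0.734 1.958
vertex 2.189 -0.103 1.586
endloop
endfacet
facet normal 0.615 0.716 0.330
outer loop
vertex 1.913 0.734 1.958
vertex 1.616 0.576 2.854
vertex 2.365 0.093 2.506
endloop
endfacet
facet normal 0.156 -0.840 0.520
outer loop
vertex 2.063 -0.778 2.251
vertex 1.709 -0.359 3.035
vertex 1.127 -0.834 2.442
endloop
endfacet
facet normal 0.025 -0.986 -0.165
outer loop
vertex 2.063 -0.778 2.251
vertex 1.127 -0.834 2.442
vertex 1.424 -0.676 1.546
endloop
endfacet
facet normal 0.515 -0.648 -0.561
outer loop
vertex 2.063 -0.778 2.251
vertex 1.424 -0.676 1.546
vertex 2.189 -0.103 1.586
endloop
endfacet
facet normal 0.948 -0.294 -0.119
outer loop
vertex 2.063 -0.778 2.251
vertex 2.189 -0.103 1.586
vertex 2.365 0.093 2.506
endloop
endfacet
facet normal 0.727 -0.413 0.549
outer loop
vertex 2.063 -0.778 2.251
vertex 2.365 0.093 2.506
vertex 1.709 -0.359 3.035
endloop
endfacet
facet normal -0.403 -0.479 0.780
outer loop
vertex 1.127 -0.834 2.442
vertex 1.709 -0.359 3.035
vertex 0.851 0.003 2.814
endloop
endfacet
facet normal -0.615 -0.716 -0.330
outer loop
vertex 1.424 -0.676 1.546
vertex 1.127 -0.834 2.442
vertex 0.675 -0.193 1.894
endloop
endfacet
facet normal 0.178 -0.170 -0.969
outer loop
vertex 2.189 -0.103 1.586
vertex 1.424 -0.676 1.546
vertex 1.331 0.259 1.365
endloop
endfacet
facet normal 0.879 0.403 -0.254
outer loop
vertex 2.365 0.093 2.506
vertex 2.189 -0.103 1.586
vertex 1.913 0.734 1.958
endloop
endfacet
facet normal 0.521 0.212 0.827
outer loop
vertex 1.709 -0.359 3.035
vertex 2.365 0.093 2.506
vertex 1.616 0.576 2.854
endloop
endfacet

endsolid


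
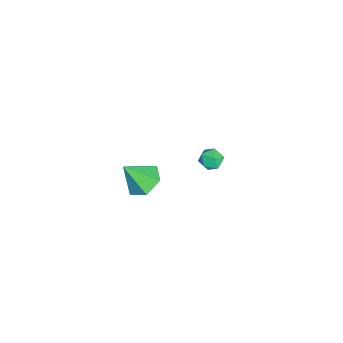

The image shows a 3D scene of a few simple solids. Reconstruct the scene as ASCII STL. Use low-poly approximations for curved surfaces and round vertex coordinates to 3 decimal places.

solid 
facet normal -0.561 0.671 0.485
outer loop
vertex -3.344 2.539 -2.194
vertex -3.953 2.19 -2.416
vertex -3.631 2.001 -1.782
endloop
endfacet
facet normal 0.068 0.583 0.809
outer loop
vertex -3.344 2.539 -2.194
vertex -3.631 2.001 -1.782
vertex -2.902 2.045 -1.875
endloop
endfacet
facet normal 0.582 0.739 0.338
outer loop
vertex -3.344 2.539 -2.194
vertex -2.902 2.045 -1.875
vertex -2.773 2.26 -2.567
endloop
endfacet
facet normal 0.270 0.922 -0.277
outer loop
vertex -3.344 2.539 -2.194
vertex -2.773 2.26 -2.567
vertex -3.423 2.35 -2.901
endloop
endfacet
facet normal -0.436 0.880 -0.187
outer loop
vertex -3.344 2.539 -2.194
vertex -3.423 2.35 -2.901
vertex -3.953 2.19 -2.416
endloop
endfacet
facet normal 0.132 -0.104 0.986
outer loop
vertex -2.902 2.045 -1.875
vertex -3.631 2.001 -1.782
vertex -3.237 1.39 -1.899
endloop
endfacet
facet normal -0.887 0.036 0.461
outer loop
vertex -3.631 2.001 -1.782
vertex -3.953 2.19 -2.416
vertex -3.887 1.48 -2.233
endloop
endfacet
facet normal -0.685 0.373 -0.626
outer loop
vertex -3.953 2.19 -2.416
vertex -3.423 2.35 -2.901
vertex -3.758 1.695 -2.925
endloop
endfacet
facet normal 0.458 0.443 -0.771
outer loop
vertex -3.423 2.35 -2.901
vertex -2.773 2.26 -2.567
vertex -3.029 1.739 -3.018
endloop
endfacet
facet normal 0.963 0.148 0.225
outer loop
vertex -2.773 2.26 -2.567
vertex -2.902 2.045 -1.875
vertex -2.707 1.55 -2.384
endloop
endfacet
facet normal -0.270 -0.922 0.277
outer loop
vertex -3.316 1.201 -2.606
vertex -3.237 1.39 -1.899
vertex -3.887 1.48 -2.233
endloop
endfacet
facet normal -0.582 -0.739 -0.338
outer loop
vertex -3.316 1.201 -2.606
vertex -3.887 1.48 -2.233
vertex -3.758 1.695 -2.925
endloop
endfacet
facet normal -0.068 -0.583 -0.809
outer loop
vertex -3.316 1.201 -2.606
vertex -3.758 1.695 -2.925
vertex -3.029 1.739 -3.018
endloop
endfacet
facet normal 0.561 -0.671 -0.485
outer loop
vertex -3.316 1.201 -2.606
vertex -3.029 1.739 -3.018
vertex -2.707 1.55 -2.384
endloop
endfacet
facet normal 0.436 -0.880 0.187
outer loop
vertex -3.316 1.201 -2.606
vertex -2.707 1.55 -2.384
vertex -3.237 1.39 -1.899
endloop
endfacet
facet normal -0.458 -0.443 0.771
outer loop
vertex -3.887 1.48 -2.233
vertex -3.237 1.39 -1.899
vertex -3.631 2.001 -1.782
endloop
endfacet
facet normal -0.963 -0.148 -0.225
outer loop
vertex -3.758 1.695 -2.925
vertex -3.887 1.48 -2.233
vertex -3.953 2.19 -2.416
endloop
endfacet
facet normal -0.132 0.104 -0.986
outer loop
vertex -3.029 1.739 -3.018
vertex -3.758 1.695 -2.925
vertex -3.423 2.35 -2.901
endloop
endfacet
facet normal 0.887 -0.036 -0.461
outer loop
vertex -2.707 1.55 -2.384
vertex -3.029 1.739 -3.018
vertex -2.773 2.26 -2.567
endloop
endfacet
facet normal 0.685 -0.373 0.626
outer loop
vertex -3.237 1.39 -1.899
vertex -2.707 1.55 -2.384
vertex -2.902 2.045 -1.875
endloop
endfacet
facet normal -0.190 0.538 -0.821
outer loop
vertex 3.911 -1.463 2.388
vertex 3.281 -0.888 2.91
vertex 4.248 -0.642 2.848
endloop
endfacet
facet normal 0.906 -0.415 0.077
outer loop
vertex 3.911 -1.463 2.388
vertex 4.248 -0.642 2.848
vertex 3.599 -1.792 4.29
endloop
endfacet
facet normal -0.190 0.538 -0.821
outer loop
vertex 4.248 -0.642 2.848
vertex 3.281 -0.888 2.91
vertex 3.618 -0.067 3.37
endloop
endfacet
facet normal 0.756 0.301 0.581
outer loop
vertex 4.248 -0.642 2.848
vertex 3.618 -0.067 3.37
vertex 3.599 -1.792 4.29
endloop
endfacet
facet normal -0.190 0.538 -0.821
outer loop
vertex 3.618 -0.067 3.37
vertex 3.281 -0.888 2.91
vertex 2.651 -0.313 3.432
endloop
endfacet
facet normal -0.063 0.470 0.880
outer loop
vertex 3.618 -0.067 3.37
vertex 2.651 -0.313 3.432
vertex 3.599 -1.792 4.29
endloop
endfacet
facet normal -0.190 0.538 -0.821
outer loop
vertex 2.651 -0.313 3.432
vertex 3.281 -0.888 2.91
vertex 2.314 -1.134 2.972
endloop
endfacet
facet normal -0.733 -0.078 0.676
outer loop
vertex 2.651 -0.313 3.432
vertex 2.314 -1.134 2.972
vertex 3.599 -1.792 4.29
endloop
endfacet
facet normal -0.190 0.538 -0.821
outer loop
vertex 2.314 -1.134 2.972
vertex 3.281 -0.888 2.91
vertex 2.944 -1.709 2.45
endloop
endfacet
facet normal -0.583 -0.794 0.172
outer loop
vertex 2.314 -1.134 2.972
vertex 2.944 -1.709 2.45
vertex 3.599 -1.792 4.29
endloop
endfacet
facet normal -0.190 0.538 -0.821
outer loop
vertex 2.944 -1.709 2.45
vertex 3.281 -0.888 2.91
vertex 3.911 -1.463 2.388
endloop
endfacet
facet normal 0.237 -0.963 -0.128
outer loop
vertex 2.944 -1.709 2.45
vertex 3.911 -1.463 2.388
vertex 3.599 -1.792 4.29
endloop
endfacet

endsolid
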